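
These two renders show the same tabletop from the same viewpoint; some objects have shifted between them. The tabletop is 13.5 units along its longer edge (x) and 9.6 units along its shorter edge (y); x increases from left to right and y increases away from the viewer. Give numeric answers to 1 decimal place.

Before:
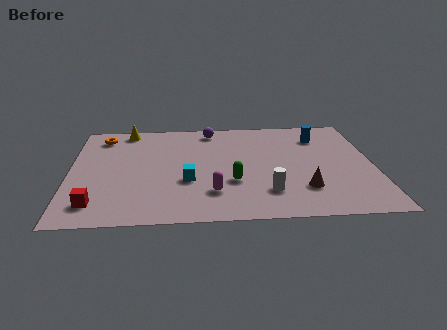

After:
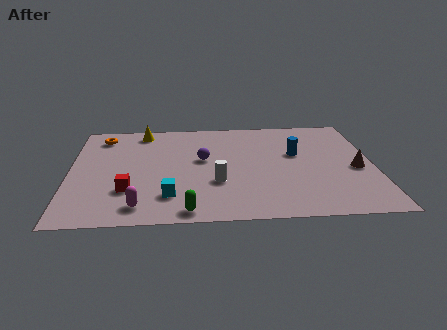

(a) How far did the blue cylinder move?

1.9

The blue cylinder moved from about (11.2, 7.4) to (10.1, 5.8), a distance of √(1.1² + 1.6²) ≈ 1.9.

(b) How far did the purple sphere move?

2.9

The purple sphere was near (6.3, 8.4) before and (5.9, 5.5) after, so it travelled √(0.4² + 2.9²) ≈ 2.9 units.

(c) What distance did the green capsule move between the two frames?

3.1

From (7.2, 3.3) to (5.2, 0.9), the green capsule covered √(2.0² + 2.4²) ≈ 3.1 units.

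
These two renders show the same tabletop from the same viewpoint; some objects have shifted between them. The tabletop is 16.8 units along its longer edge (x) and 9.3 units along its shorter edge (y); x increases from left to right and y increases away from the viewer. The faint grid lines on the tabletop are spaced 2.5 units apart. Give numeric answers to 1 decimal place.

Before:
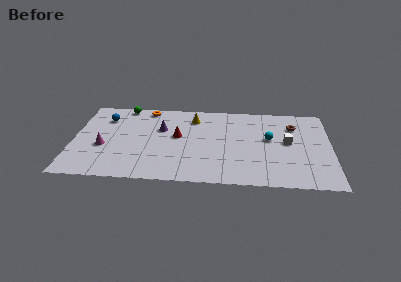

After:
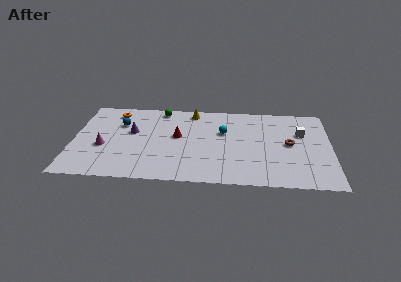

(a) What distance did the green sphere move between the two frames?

2.4

From (3.2, 8.5) to (5.6, 8.3), the green sphere covered √(2.4² + 0.2²) ≈ 2.4 units.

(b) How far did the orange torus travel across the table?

2.2

From (4.7, 8.3) to (2.6, 7.8), the orange torus covered √(2.1² + 0.5²) ≈ 2.2 units.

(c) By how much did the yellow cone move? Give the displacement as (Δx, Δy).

(-0.1, 0.8)

The yellow cone was at about (7.8, 7.4) and moved to about (7.7, 8.2).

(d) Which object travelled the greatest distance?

the cyan sphere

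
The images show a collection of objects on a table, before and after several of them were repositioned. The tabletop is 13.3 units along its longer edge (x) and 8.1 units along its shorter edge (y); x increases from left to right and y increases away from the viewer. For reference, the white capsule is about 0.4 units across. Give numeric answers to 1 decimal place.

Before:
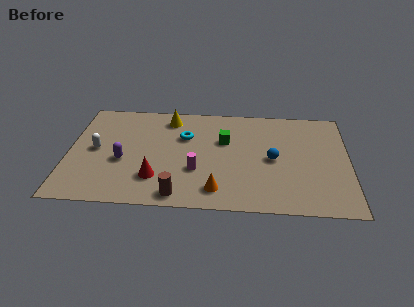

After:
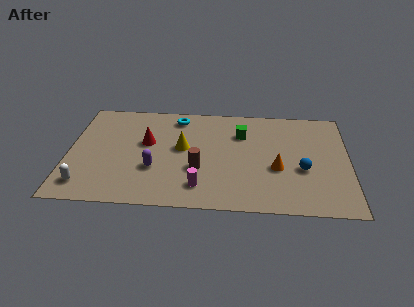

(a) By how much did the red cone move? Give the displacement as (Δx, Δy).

(-0.5, 2.7)

The red cone started near (4.2, 2.1) and ended near (3.7, 4.8).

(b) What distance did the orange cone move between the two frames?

3.3

From (7.1, 1.4) to (9.9, 3.2), the orange cone covered √(2.8² + 1.8²) ≈ 3.3 units.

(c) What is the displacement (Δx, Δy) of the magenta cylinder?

(0.2, -1.2)

The magenta cylinder was at about (6.1, 2.8) and moved to about (6.3, 1.6).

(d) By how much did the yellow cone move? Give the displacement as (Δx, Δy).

(0.7, -2.3)

The yellow cone was at about (4.7, 6.8) and moved to about (5.4, 4.5).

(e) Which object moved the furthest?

the orange cone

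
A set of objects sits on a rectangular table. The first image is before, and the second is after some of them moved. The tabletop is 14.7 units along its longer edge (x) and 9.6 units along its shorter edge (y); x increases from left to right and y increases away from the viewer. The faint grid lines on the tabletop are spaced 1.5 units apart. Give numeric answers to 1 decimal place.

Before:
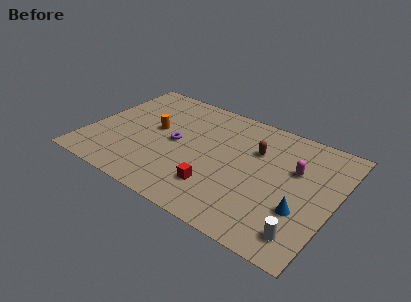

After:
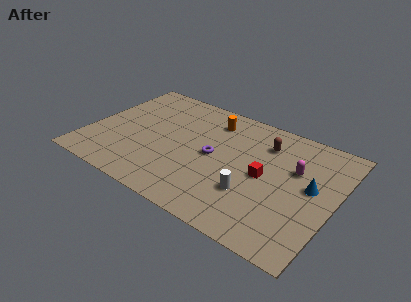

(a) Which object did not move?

the magenta capsule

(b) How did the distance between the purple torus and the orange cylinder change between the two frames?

+1.5

The distance was about 1.5 in the first image and 3.0 in the second, so they moved 1.5 units further apart.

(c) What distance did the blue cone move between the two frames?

2.0

From (13.0, 3.2) to (13.3, 5.2), the blue cone covered √(0.3² + 2.0²) ≈ 2.0 units.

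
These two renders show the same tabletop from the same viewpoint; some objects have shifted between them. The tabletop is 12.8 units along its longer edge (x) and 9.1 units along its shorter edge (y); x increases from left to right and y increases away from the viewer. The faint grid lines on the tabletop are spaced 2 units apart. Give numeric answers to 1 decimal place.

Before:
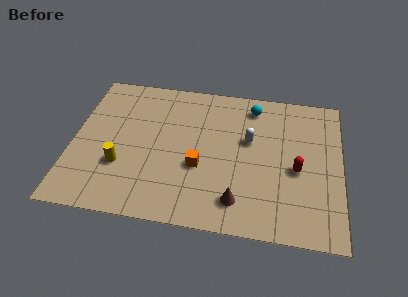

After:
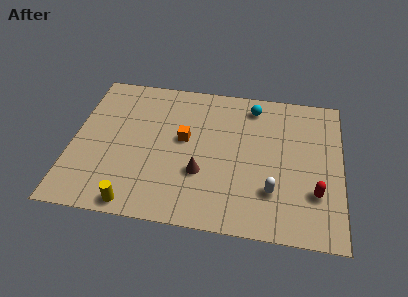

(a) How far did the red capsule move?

1.6

From (10.7, 4.0) to (11.6, 2.7), the red capsule covered √(0.9² + 1.3²) ≈ 1.6 units.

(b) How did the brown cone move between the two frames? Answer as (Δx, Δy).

(-1.8, 1.4)

The brown cone was at about (8.0, 1.7) and moved to about (6.2, 3.1).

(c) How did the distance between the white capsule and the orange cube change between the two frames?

+2.0

The distance was about 3.0 in the first image and 5.0 in the second, so they moved 2.0 units further apart.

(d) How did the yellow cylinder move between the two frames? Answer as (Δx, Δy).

(0.8, -2.2)

The yellow cylinder was at about (2.4, 3.0) and moved to about (3.2, 0.8).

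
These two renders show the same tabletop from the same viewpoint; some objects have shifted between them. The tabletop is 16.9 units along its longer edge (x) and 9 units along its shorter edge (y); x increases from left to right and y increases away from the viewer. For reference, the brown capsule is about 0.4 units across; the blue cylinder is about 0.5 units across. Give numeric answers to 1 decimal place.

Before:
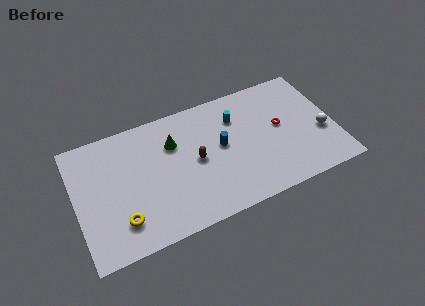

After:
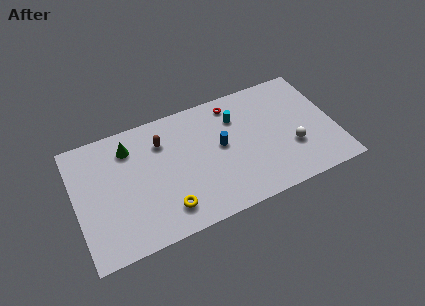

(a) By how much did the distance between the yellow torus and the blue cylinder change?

-2.4

They were about 7.4 units apart before and 5.0 after — 2.4 units closer together.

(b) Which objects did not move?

the cyan cylinder and the blue cylinder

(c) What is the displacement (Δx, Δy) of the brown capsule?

(-2.0, 2.2)

The brown capsule was at about (7.8, 4.5) and moved to about (5.8, 6.7).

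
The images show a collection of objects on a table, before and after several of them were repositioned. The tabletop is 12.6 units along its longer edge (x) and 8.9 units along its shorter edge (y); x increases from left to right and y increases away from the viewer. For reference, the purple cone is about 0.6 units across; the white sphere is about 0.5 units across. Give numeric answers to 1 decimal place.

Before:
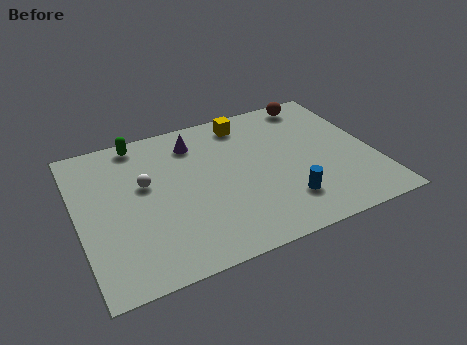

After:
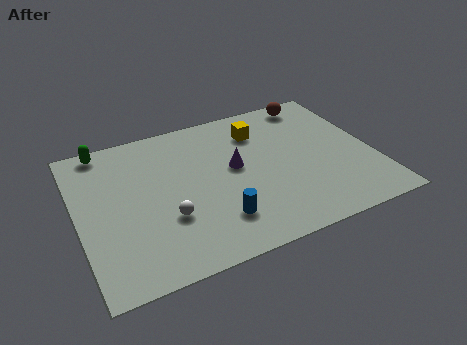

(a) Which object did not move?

the brown sphere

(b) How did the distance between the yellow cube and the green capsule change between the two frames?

+2.1

They were about 4.6 units apart before and 6.7 after — 2.1 units further apart.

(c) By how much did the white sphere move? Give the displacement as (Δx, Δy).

(0.7, -2.3)

The white sphere started near (2.9, 5.3) and ended near (3.6, 3.0).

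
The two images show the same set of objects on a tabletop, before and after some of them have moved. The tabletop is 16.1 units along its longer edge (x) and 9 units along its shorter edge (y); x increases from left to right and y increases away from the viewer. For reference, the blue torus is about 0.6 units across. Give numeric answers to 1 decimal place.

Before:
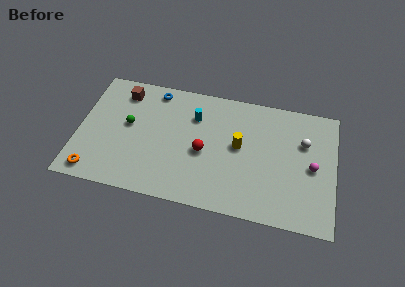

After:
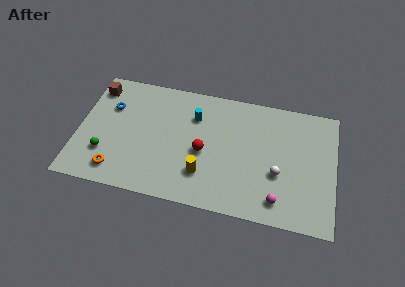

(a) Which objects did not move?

the red sphere and the cyan cylinder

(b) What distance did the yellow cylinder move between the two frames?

3.3

The yellow cylinder moved from about (10.1, 4.9) to (8.0, 2.4), a distance of √(2.1² + 2.5²) ≈ 3.3.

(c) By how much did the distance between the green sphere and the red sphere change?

+1.4

Before: roughly 4.9 units apart; after: 6.3. That's 1.4 units further apart.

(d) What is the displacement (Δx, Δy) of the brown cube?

(-1.7, 0.0)

The brown cube was at about (2.6, 7.4) and moved to about (0.9, 7.4).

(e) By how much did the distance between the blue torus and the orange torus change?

-2.9

They were about 7.6 units apart before and 4.7 after — 2.9 units closer together.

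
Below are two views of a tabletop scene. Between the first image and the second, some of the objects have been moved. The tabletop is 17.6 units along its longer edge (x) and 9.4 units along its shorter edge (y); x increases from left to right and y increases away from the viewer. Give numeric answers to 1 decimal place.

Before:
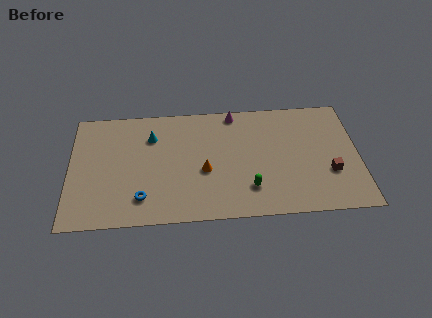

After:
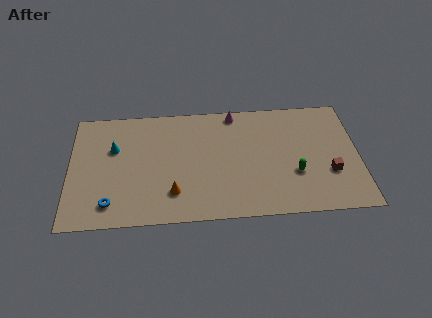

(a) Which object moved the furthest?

the green capsule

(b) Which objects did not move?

the brown cube and the magenta cone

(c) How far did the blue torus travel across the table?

1.9

The blue torus moved from about (4.4, 2.0) to (2.5, 1.7), a distance of √(1.9² + 0.3²) ≈ 1.9.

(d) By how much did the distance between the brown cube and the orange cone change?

+1.9

Before: roughly 7.6 units apart; after: 9.5. That's 1.9 units further apart.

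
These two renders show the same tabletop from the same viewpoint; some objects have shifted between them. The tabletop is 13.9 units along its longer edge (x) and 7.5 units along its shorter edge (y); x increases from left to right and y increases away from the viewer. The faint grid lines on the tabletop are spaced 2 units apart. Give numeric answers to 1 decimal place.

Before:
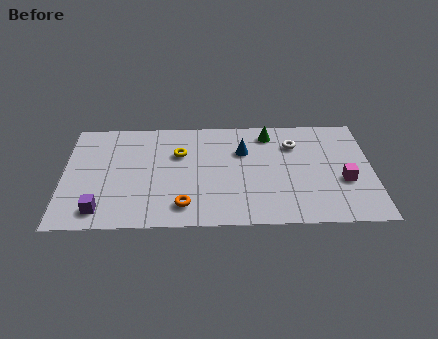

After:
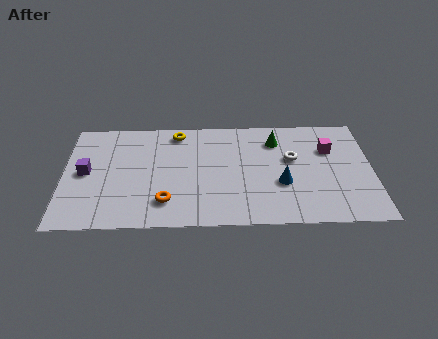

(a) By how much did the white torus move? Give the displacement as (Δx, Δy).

(-0.1, -1.0)

From the two frames, the white torus sits at roughly (10.4, 5.5) before and (10.3, 4.5) after.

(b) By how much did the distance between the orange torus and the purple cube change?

+0.5

The distance was about 3.7 in the first image and 4.2 in the second, so they moved 0.5 units further apart.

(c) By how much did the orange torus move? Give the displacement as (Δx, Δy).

(-0.8, 0.3)

From the two frames, the orange torus sits at roughly (5.4, 1.4) before and (4.6, 1.7) after.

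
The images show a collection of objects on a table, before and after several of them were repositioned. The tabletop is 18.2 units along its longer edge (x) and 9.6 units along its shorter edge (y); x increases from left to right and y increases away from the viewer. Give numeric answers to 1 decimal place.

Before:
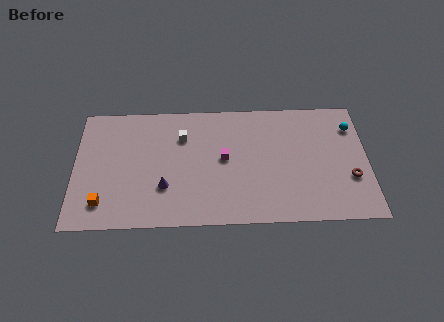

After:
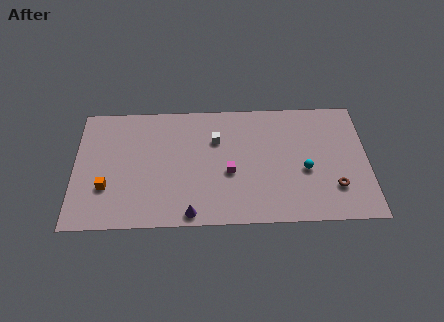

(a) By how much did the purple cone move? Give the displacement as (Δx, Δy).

(1.6, -2.1)

From the two frames, the purple cone sits at roughly (5.6, 3.0) before and (7.2, 0.9) after.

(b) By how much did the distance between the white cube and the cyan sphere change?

-4.5

Before: roughly 10.6 units apart; after: 6.1. That's 4.5 units closer together.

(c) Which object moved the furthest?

the cyan sphere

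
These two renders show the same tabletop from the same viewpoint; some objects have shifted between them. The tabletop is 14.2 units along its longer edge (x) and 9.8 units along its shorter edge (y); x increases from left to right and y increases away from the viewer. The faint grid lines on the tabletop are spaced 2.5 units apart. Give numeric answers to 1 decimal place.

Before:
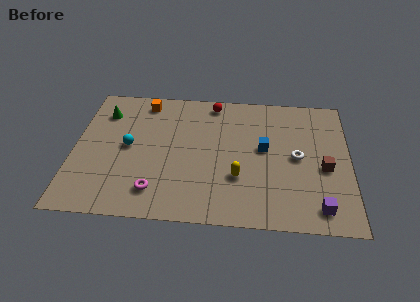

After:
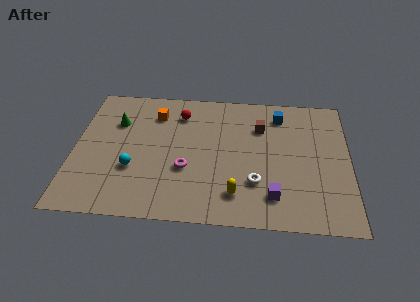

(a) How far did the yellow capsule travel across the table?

1.2

The yellow capsule was near (8.5, 3.2) before and (8.4, 2.0) after, so it travelled √(0.1² + 1.2²) ≈ 1.2 units.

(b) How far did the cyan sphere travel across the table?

1.6

From (2.8, 5.0) to (3.1, 3.4), the cyan sphere covered √(0.3² + 1.6²) ≈ 1.6 units.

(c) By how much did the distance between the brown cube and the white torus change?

+2.5

The distance was about 1.6 in the first image and 4.1 in the second, so they moved 2.5 units further apart.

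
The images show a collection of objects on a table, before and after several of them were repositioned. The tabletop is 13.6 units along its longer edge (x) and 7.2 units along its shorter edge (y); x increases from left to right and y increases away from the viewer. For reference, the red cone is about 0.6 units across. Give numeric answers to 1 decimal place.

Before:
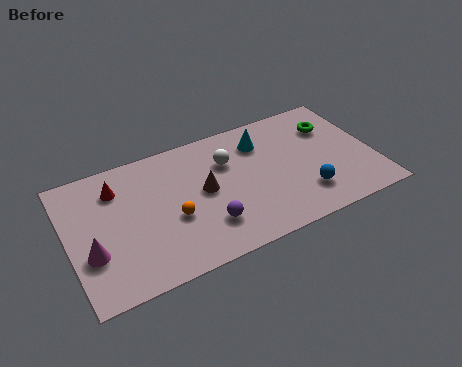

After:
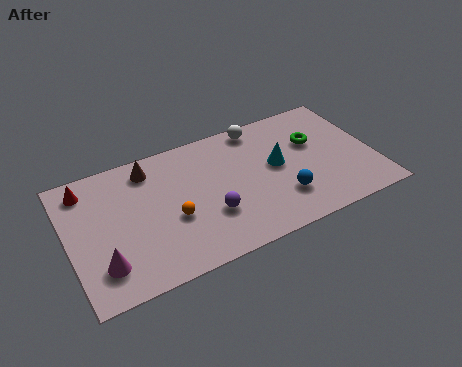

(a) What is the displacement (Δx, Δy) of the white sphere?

(1.6, 1.4)

The white sphere started near (7.2, 5.0) and ended near (8.8, 6.4).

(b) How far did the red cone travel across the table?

1.4

The red cone moved from about (2.3, 5.5) to (1.0, 6.0), a distance of √(1.3² + 0.5²) ≈ 1.4.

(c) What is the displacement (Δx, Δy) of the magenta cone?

(0.4, -0.8)

The magenta cone was at about (0.9, 2.5) and moved to about (1.3, 1.7).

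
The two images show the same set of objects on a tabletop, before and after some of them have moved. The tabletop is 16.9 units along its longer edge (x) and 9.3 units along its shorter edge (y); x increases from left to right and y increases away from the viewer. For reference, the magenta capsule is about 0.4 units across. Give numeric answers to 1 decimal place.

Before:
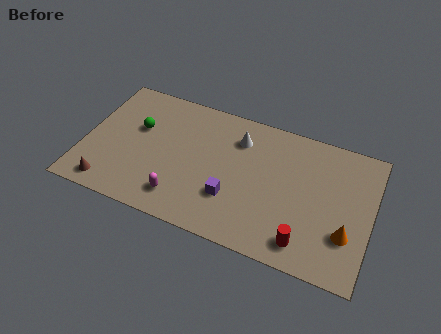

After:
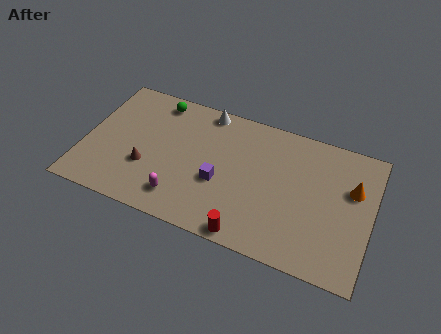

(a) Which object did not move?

the magenta capsule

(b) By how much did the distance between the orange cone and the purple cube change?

+1.2

The distance was about 6.7 in the first image and 7.9 in the second, so they moved 1.2 units further apart.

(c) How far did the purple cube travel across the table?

1.1

From (8.9, 2.9) to (8.1, 3.7), the purple cube covered √(0.8² + 0.8²) ≈ 1.1 units.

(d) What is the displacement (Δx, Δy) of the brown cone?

(2.0, 2.0)

The brown cone was at about (1.8, 1.2) and moved to about (3.8, 3.2).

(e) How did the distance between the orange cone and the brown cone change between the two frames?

-1.7

The distance was about 13.9 in the first image and 12.2 in the second, so they moved 1.7 units closer together.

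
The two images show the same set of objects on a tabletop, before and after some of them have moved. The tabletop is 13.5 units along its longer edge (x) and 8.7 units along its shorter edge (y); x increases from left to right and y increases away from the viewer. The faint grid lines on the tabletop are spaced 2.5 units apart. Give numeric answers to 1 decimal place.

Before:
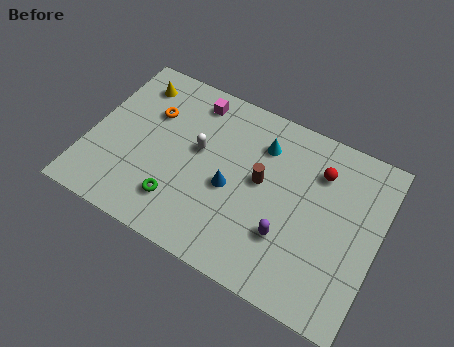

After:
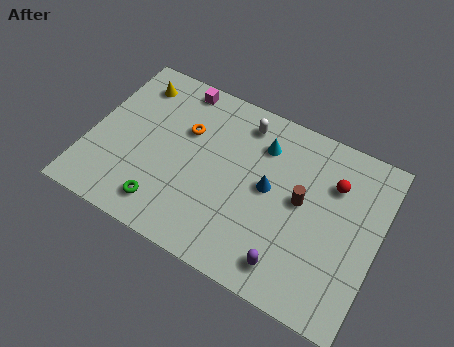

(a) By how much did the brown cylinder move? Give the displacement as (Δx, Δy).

(1.9, -0.1)

The brown cylinder was at about (8.0, 4.8) and moved to about (9.9, 4.7).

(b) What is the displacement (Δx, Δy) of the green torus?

(-0.6, -0.5)

The green torus was at about (4.5, 2.0) and moved to about (3.9, 1.5).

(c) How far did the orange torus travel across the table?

1.7

The orange torus was near (2.6, 5.9) before and (4.3, 5.7) after, so it travelled √(1.7² + 0.2²) ≈ 1.7 units.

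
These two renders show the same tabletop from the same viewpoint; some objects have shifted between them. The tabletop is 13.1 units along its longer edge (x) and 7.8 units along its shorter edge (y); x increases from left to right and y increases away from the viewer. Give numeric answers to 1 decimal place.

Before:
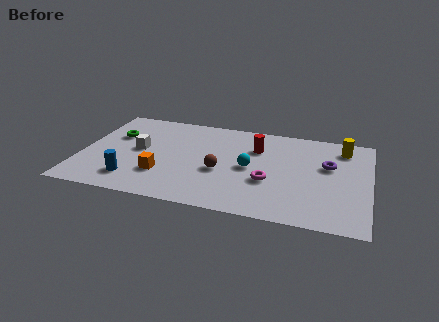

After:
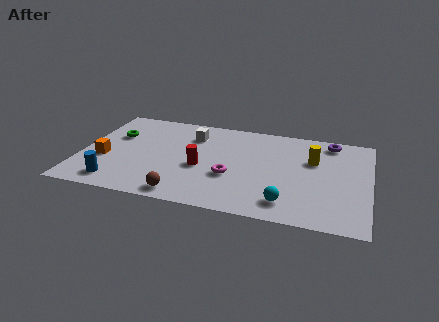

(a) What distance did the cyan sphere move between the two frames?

3.0

From (7.7, 3.8) to (9.5, 1.4), the cyan sphere covered √(1.8² + 2.4²) ≈ 3.0 units.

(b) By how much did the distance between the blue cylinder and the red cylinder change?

-2.4

They were about 6.7 units apart before and 4.3 after — 2.4 units closer together.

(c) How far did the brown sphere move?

2.7

The brown sphere was near (6.4, 3.2) before and (4.9, 0.9) after, so it travelled √(1.5² + 2.3²) ≈ 2.7 units.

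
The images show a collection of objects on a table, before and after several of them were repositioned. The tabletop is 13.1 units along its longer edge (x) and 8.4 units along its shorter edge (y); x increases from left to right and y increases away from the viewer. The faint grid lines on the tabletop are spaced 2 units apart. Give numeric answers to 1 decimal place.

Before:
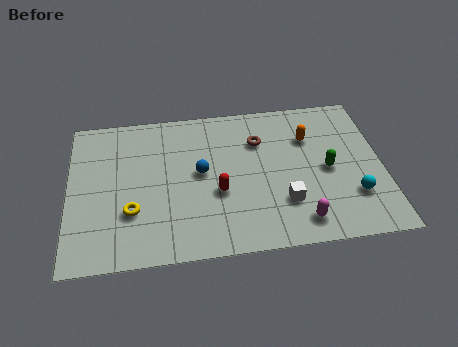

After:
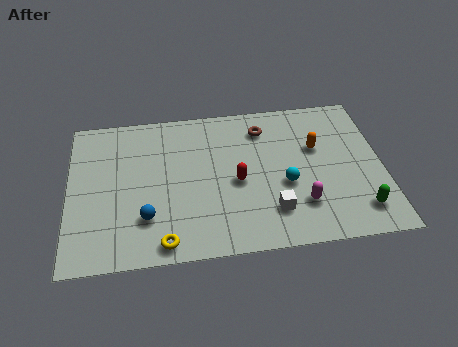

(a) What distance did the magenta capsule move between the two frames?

0.9

The magenta capsule moved from about (9.5, 1.3) to (9.6, 2.2), a distance of √(0.1² + 0.9²) ≈ 0.9.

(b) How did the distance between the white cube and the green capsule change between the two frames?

+1.1

The distance was about 2.5 in the first image and 3.6 in the second, so they moved 1.1 units further apart.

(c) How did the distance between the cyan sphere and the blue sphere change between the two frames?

-0.7

They were about 6.6 units apart before and 5.9 after — 0.7 units closer together.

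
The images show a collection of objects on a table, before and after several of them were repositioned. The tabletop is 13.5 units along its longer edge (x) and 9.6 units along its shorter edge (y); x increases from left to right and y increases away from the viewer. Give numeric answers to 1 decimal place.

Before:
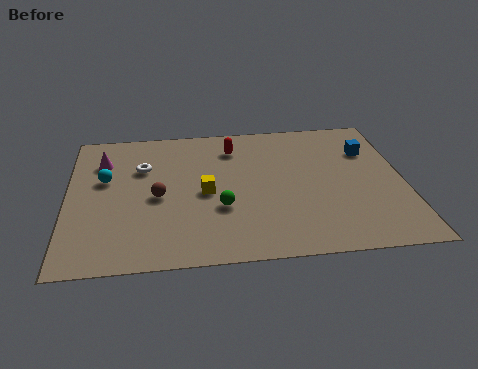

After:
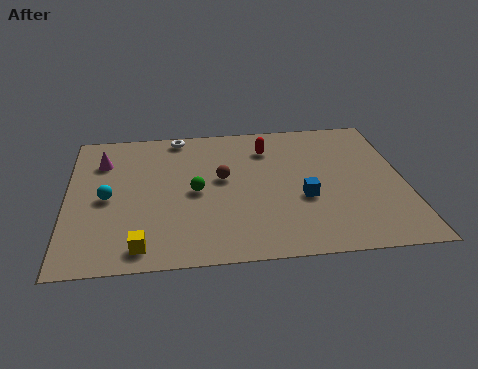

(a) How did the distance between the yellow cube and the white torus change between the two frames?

+4.5

The distance was about 3.2 in the first image and 7.7 in the second, so they moved 4.5 units further apart.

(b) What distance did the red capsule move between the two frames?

1.4

From (6.7, 7.6) to (8.1, 7.4), the red capsule covered √(1.4² + 0.2²) ≈ 1.4 units.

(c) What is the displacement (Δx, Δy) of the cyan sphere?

(0.1, -1.3)

The cyan sphere was at about (1.5, 5.8) and moved to about (1.6, 4.5).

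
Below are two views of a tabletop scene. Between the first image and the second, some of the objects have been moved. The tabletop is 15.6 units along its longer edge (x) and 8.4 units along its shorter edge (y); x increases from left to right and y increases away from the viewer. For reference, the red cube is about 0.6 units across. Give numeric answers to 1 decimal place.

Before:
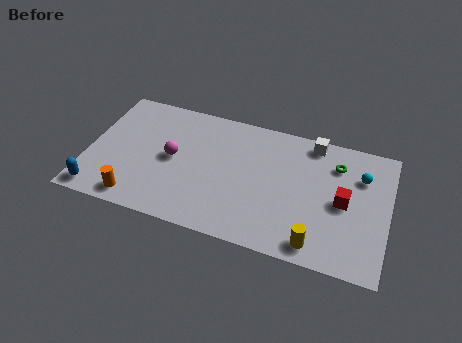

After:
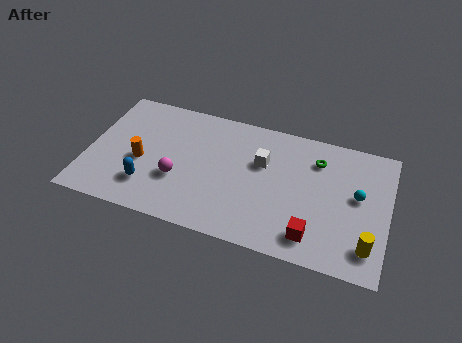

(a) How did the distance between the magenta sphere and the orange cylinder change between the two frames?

-1.5

The distance was about 3.6 in the first image and 2.1 in the second, so they moved 1.5 units closer together.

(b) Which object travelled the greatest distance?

the white cube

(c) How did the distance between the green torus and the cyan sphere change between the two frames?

+1.4

They were about 1.4 units apart before and 2.8 after — 1.4 units further apart.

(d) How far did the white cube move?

3.3

From (11.5, 7.5) to (9.0, 5.4), the white cube covered √(2.5² + 2.1²) ≈ 3.3 units.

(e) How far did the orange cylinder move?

2.5

The orange cylinder was near (2.8, 1.1) before and (2.8, 3.6) after, so it travelled √(0.0² + 2.5²) ≈ 2.5 units.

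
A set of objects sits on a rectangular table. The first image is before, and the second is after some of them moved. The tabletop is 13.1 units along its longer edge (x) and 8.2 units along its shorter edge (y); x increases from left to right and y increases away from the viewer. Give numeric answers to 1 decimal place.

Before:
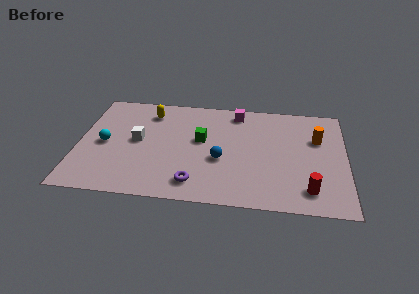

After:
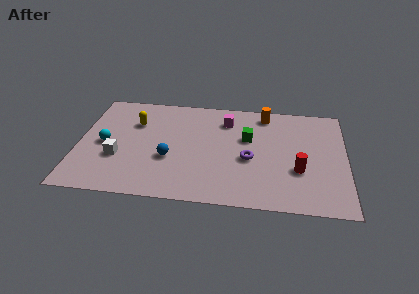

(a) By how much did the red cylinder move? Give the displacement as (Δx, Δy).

(-0.5, 1.4)

The red cylinder was at about (11.3, 1.5) and moved to about (10.8, 2.9).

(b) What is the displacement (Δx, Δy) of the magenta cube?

(-0.5, -0.7)

The magenta cube started near (7.7, 7.1) and ended near (7.2, 6.4).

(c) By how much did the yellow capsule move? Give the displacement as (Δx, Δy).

(-0.7, -0.9)

The yellow capsule started near (3.4, 6.6) and ended near (2.7, 5.7).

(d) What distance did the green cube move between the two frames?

2.3

The green cube moved from about (6.0, 4.7) to (8.3, 5.1), a distance of √(2.3² + 0.4²) ≈ 2.3.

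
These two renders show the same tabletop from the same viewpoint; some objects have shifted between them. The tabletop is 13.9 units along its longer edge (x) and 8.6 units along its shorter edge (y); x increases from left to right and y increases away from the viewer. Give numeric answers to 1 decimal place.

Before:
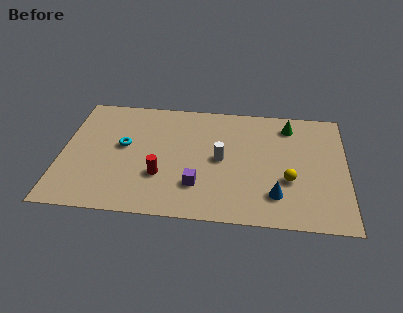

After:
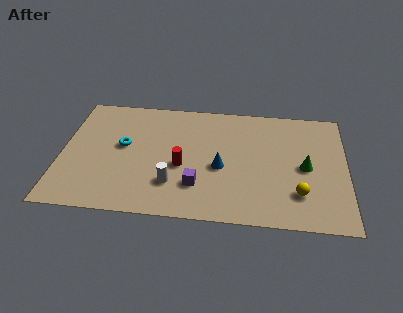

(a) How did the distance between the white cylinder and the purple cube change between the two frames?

-1.1

The distance was about 2.3 in the first image and 1.2 in the second, so they moved 1.1 units closer together.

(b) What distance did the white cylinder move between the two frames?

3.0

The white cylinder was near (7.8, 4.3) before and (5.5, 2.3) after, so it travelled √(2.3² + 2.0²) ≈ 3.0 units.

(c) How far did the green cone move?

3.1

From (11.1, 7.1) to (11.9, 4.1), the green cone covered √(0.8² + 3.0²) ≈ 3.1 units.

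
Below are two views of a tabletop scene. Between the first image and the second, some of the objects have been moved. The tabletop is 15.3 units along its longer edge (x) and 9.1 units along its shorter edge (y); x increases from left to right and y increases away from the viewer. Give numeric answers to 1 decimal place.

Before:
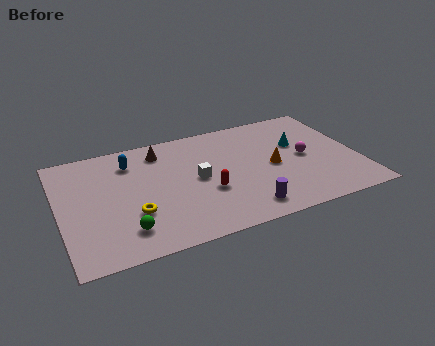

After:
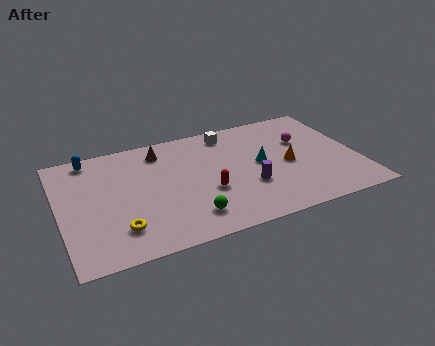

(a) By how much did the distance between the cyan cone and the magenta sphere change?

+1.5

The distance was about 1.2 in the first image and 2.7 in the second, so they moved 1.5 units further apart.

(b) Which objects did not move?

the red capsule and the brown cone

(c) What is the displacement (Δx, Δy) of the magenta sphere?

(0.1, 1.4)

From the two frames, the magenta sphere sits at roughly (12.6, 4.5) before and (12.7, 5.9) after.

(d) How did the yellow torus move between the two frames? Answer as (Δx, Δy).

(-0.8, -0.9)

The yellow torus was at about (3.6, 3.0) and moved to about (2.8, 2.1).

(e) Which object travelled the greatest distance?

the white cube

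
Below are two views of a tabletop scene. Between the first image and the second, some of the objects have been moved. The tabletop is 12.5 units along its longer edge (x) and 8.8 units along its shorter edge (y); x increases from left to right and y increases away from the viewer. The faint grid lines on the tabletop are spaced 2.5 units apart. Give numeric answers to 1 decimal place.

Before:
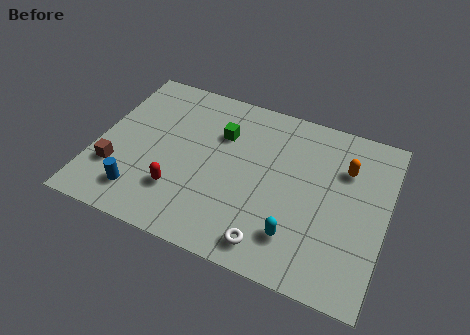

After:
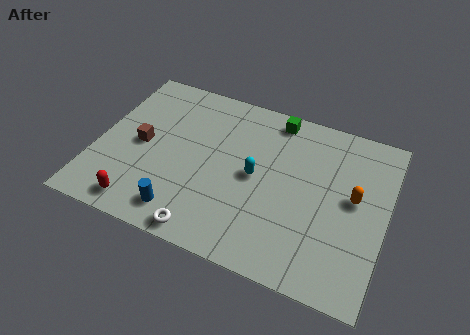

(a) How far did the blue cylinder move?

1.9

From (2.2, 1.7) to (4.1, 1.4), the blue cylinder covered √(1.9² + 0.3²) ≈ 1.9 units.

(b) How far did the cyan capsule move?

3.1

From (8.9, 2.0) to (6.9, 4.4), the cyan capsule covered √(2.0² + 2.4²) ≈ 3.1 units.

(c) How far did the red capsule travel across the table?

2.0

From (3.8, 2.4) to (2.3, 1.1), the red capsule covered √(1.5² + 1.3²) ≈ 2.0 units.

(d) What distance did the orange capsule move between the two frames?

1.5

The orange capsule was near (10.6, 6.2) before and (11.1, 4.8) after, so it travelled √(0.5² + 1.4²) ≈ 1.5 units.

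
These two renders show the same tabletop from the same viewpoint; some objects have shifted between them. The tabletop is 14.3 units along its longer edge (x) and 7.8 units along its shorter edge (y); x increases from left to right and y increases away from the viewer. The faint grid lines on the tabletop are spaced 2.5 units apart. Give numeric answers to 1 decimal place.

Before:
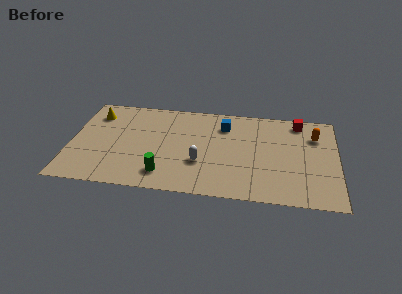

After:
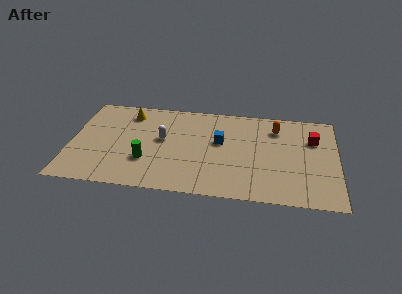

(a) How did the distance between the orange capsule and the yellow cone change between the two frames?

-3.9

They were about 11.9 units apart before and 8.0 after — 3.9 units closer together.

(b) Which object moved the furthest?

the white capsule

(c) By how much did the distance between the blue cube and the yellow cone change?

-1.7

The distance was about 7.0 in the first image and 5.3 in the second, so they moved 1.7 units closer together.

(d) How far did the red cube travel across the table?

1.6

The red cube moved from about (12.2, 6.8) to (13.0, 5.4), a distance of √(0.8² + 1.4²) ≈ 1.6.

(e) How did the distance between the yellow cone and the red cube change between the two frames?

-1.0

They were about 11.0 units apart before and 10.0 after — 1.0 units closer together.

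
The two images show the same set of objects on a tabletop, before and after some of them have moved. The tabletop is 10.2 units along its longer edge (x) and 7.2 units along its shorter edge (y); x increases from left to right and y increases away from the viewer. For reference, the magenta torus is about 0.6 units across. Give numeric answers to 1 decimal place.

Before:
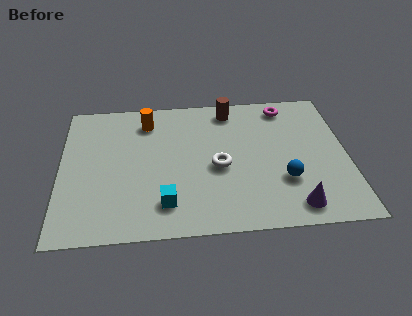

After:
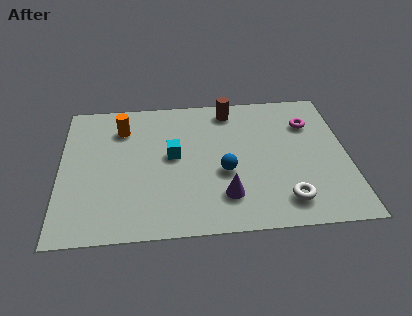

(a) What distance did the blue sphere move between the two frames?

2.2

The blue sphere was near (7.9, 2.3) before and (5.8, 2.9) after, so it travelled √(2.1² + 0.6²) ≈ 2.2 units.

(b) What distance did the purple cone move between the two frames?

2.5

The purple cone was near (8.2, 1.0) before and (5.8, 1.7) after, so it travelled √(2.4² + 0.7²) ≈ 2.5 units.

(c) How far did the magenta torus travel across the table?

1.3

The magenta torus was near (8.1, 6.2) before and (8.9, 5.2) after, so it travelled √(0.8² + 1.0²) ≈ 1.3 units.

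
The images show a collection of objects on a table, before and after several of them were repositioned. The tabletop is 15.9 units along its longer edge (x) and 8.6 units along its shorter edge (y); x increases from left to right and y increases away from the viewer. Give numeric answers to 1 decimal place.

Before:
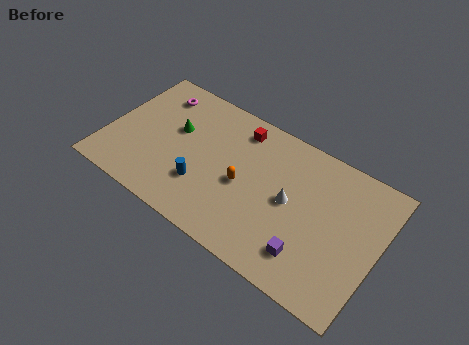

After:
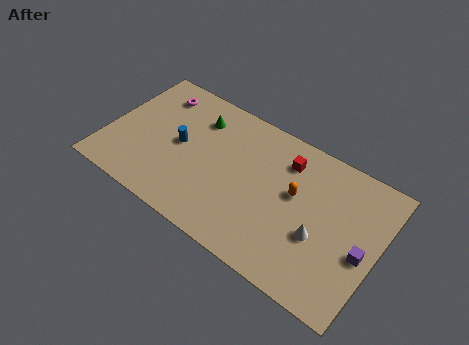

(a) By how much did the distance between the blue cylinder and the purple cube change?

+4.5

They were about 6.4 units apart before and 10.9 after — 4.5 units further apart.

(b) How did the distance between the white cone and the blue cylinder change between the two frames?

+3.4

The distance was about 5.2 in the first image and 8.6 in the second, so they moved 3.4 units further apart.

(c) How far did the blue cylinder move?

2.5

The blue cylinder moved from about (5.9, 2.6) to (4.2, 4.4), a distance of √(1.7² + 1.8²) ≈ 2.5.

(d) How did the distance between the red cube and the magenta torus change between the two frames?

+2.9

Before: roughly 5.0 units apart; after: 7.9. That's 2.9 units further apart.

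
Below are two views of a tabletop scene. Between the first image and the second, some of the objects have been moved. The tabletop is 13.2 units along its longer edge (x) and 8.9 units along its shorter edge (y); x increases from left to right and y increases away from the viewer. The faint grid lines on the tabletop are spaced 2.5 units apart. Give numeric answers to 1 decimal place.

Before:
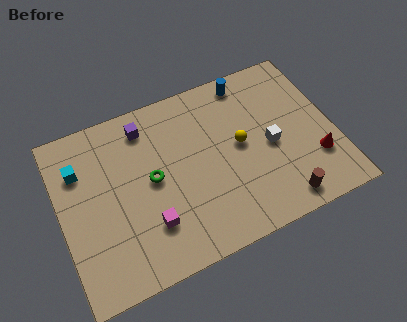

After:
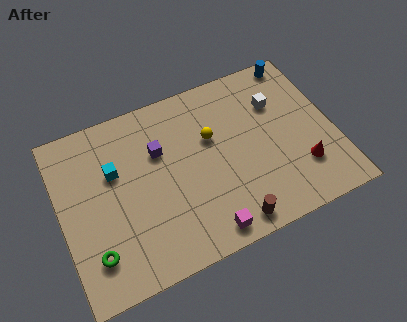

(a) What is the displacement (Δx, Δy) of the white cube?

(0.6, 2.1)

From the two frames, the white cube sits at roughly (10.1, 4.1) before and (10.7, 6.2) after.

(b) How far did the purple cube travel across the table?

1.6

From (4.4, 7.4) to (4.9, 5.9), the purple cube covered √(0.5² + 1.5²) ≈ 1.6 units.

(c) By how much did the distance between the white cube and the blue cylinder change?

-1.5

The distance was about 3.8 in the first image and 2.3 in the second, so they moved 1.5 units closer together.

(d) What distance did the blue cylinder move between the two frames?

2.5

The blue cylinder was near (9.5, 7.9) before and (12.0, 8.1) after, so it travelled √(2.5² + 0.2²) ≈ 2.5 units.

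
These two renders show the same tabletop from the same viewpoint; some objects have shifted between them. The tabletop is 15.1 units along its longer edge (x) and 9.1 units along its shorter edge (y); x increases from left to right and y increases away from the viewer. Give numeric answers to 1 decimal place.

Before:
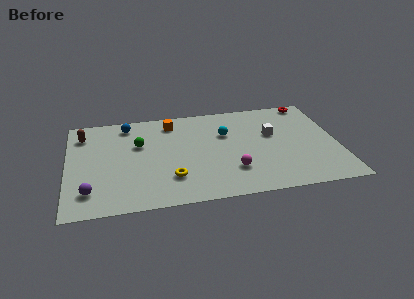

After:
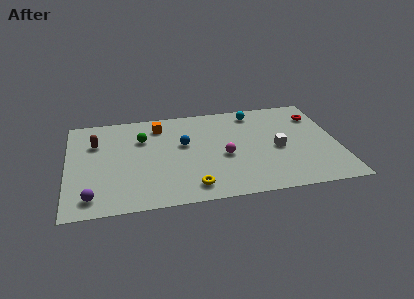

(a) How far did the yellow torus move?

1.5

From (5.7, 2.4) to (6.8, 1.4), the yellow torus covered √(1.1² + 1.0²) ≈ 1.5 units.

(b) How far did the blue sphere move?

3.9

The blue sphere moved from about (3.4, 7.8) to (6.5, 5.4), a distance of √(3.1² + 2.4²) ≈ 3.9.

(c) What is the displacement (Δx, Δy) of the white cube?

(0.2, -1.4)

The white cube started near (11.5, 5.5) and ended near (11.7, 4.1).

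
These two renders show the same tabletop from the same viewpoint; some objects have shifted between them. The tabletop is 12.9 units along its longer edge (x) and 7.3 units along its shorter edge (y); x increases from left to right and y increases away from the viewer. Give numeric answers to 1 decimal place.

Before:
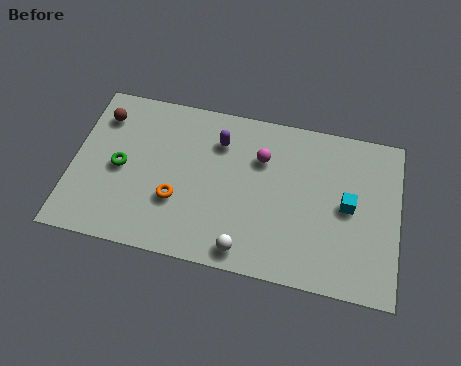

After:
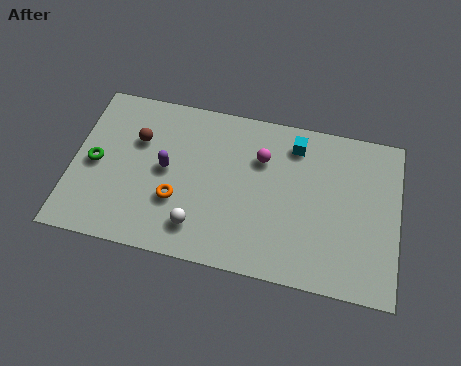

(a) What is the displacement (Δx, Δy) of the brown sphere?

(1.5, -0.8)

From the two frames, the brown sphere sits at roughly (1.0, 5.7) before and (2.5, 4.9) after.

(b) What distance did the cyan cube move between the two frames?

3.2

From (10.9, 3.7) to (8.7, 6.0), the cyan cube covered √(2.2² + 2.3²) ≈ 3.2 units.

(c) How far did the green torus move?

1.0

The green torus was near (1.9, 3.5) before and (0.9, 3.5) after, so it travelled √(1.0² + 0.0²) ≈ 1.0 units.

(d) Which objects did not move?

the magenta sphere and the orange torus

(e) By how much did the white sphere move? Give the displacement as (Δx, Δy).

(-1.9, 0.6)

The white sphere was at about (7.0, 0.9) and moved to about (5.1, 1.5).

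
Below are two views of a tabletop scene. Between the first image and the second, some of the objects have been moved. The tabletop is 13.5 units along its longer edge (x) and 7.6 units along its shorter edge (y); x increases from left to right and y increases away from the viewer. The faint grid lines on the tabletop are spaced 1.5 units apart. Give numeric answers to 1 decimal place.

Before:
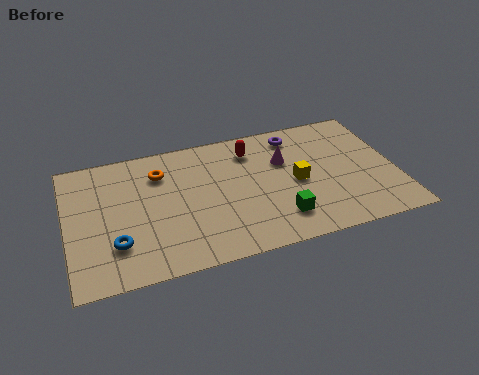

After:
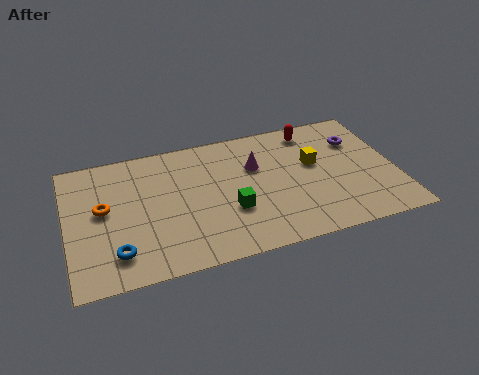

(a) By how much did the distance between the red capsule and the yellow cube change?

-0.9

They were about 2.9 units apart before and 2.0 after — 0.9 units closer together.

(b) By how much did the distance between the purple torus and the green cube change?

+1.3

They were about 4.8 units apart before and 6.1 after — 1.3 units further apart.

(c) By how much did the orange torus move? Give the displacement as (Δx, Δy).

(-2.4, -1.5)

From the two frames, the orange torus sits at roughly (3.9, 5.7) before and (1.5, 4.2) after.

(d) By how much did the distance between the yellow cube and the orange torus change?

+2.8

They were about 5.9 units apart before and 8.7 after — 2.8 units further apart.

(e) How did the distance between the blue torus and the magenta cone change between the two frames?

-0.9

The distance was about 7.7 in the first image and 6.8 in the second, so they moved 0.9 units closer together.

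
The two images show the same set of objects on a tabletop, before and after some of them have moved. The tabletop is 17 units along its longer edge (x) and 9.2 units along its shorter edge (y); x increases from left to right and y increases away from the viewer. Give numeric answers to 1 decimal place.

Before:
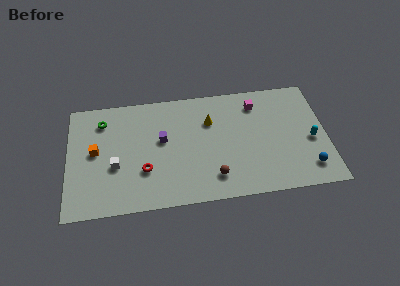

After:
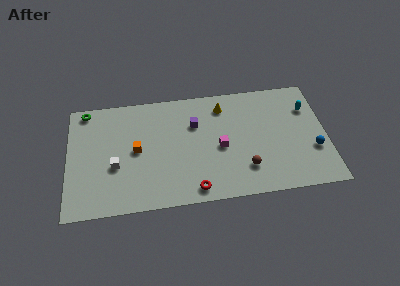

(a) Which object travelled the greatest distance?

the magenta cube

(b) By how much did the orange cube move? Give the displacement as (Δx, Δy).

(2.7, -0.2)

The orange cube started near (1.8, 4.9) and ended near (4.5, 4.7).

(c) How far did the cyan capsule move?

2.6

The cyan capsule was near (16.0, 4.0) before and (15.9, 6.6) after, so it travelled √(0.1² + 2.6²) ≈ 2.6 units.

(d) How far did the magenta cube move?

4.1

The magenta cube moved from about (12.5, 7.4) to (10.0, 4.2), a distance of √(2.5² + 3.2²) ≈ 4.1.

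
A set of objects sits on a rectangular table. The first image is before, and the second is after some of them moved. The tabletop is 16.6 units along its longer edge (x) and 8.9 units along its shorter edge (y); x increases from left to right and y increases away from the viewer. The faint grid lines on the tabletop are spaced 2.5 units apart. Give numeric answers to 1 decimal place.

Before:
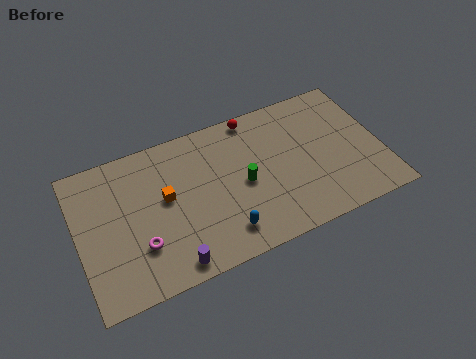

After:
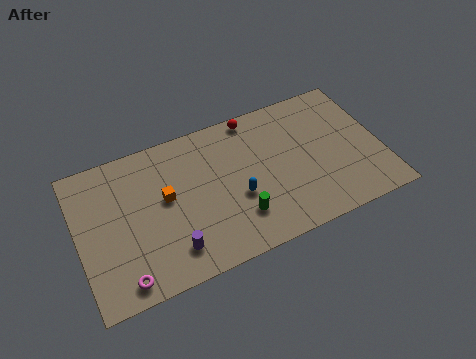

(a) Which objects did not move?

the orange cube and the red sphere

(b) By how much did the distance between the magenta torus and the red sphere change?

+1.9

The distance was about 8.7 in the first image and 10.6 in the second, so they moved 1.9 units further apart.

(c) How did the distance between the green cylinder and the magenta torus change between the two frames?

+0.5

The distance was about 6.0 in the first image and 6.5 in the second, so they moved 0.5 units further apart.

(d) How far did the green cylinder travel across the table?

2.0

The green cylinder moved from about (9.0, 4.2) to (8.5, 2.3), a distance of √(0.5² + 1.9²) ≈ 2.0.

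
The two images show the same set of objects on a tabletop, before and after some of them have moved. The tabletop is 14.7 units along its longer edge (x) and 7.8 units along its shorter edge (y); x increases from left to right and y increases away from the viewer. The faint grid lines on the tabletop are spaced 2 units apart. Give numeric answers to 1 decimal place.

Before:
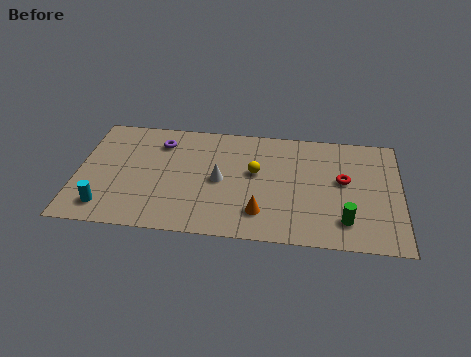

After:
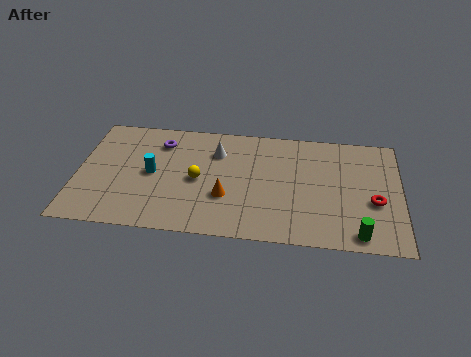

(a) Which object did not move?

the purple torus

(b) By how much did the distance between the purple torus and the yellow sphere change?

-1.7

The distance was about 4.7 in the first image and 3.0 in the second, so they moved 1.7 units closer together.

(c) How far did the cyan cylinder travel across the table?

3.2

From (1.4, 1.4) to (3.4, 3.9), the cyan cylinder covered √(2.0² + 2.5²) ≈ 3.2 units.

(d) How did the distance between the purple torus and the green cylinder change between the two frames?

+0.9

They were about 9.6 units apart before and 10.5 after — 0.9 units further apart.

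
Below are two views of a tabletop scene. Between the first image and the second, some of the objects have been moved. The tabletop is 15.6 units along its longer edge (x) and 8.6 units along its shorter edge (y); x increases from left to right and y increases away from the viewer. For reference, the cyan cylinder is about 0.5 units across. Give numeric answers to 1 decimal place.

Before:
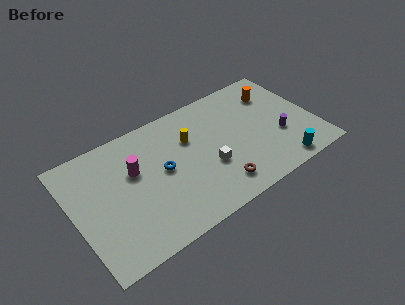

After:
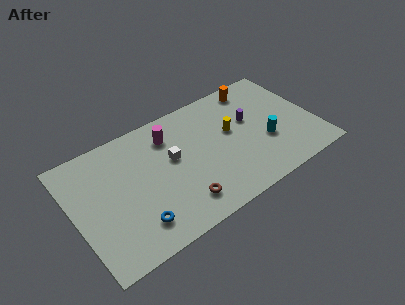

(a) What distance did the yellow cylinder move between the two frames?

2.7

The yellow cylinder was near (7.7, 5.8) before and (10.3, 5.0) after, so it travelled √(2.6² + 0.8²) ≈ 2.7 units.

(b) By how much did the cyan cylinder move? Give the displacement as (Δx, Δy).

(-0.6, 2.2)

From the two frames, the cyan cylinder sits at roughly (12.9, 1.0) before and (12.3, 3.2) after.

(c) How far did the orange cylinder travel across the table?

1.5

From (13.5, 6.5) to (12.4, 7.5), the orange cylinder covered √(1.1² + 1.0²) ≈ 1.5 units.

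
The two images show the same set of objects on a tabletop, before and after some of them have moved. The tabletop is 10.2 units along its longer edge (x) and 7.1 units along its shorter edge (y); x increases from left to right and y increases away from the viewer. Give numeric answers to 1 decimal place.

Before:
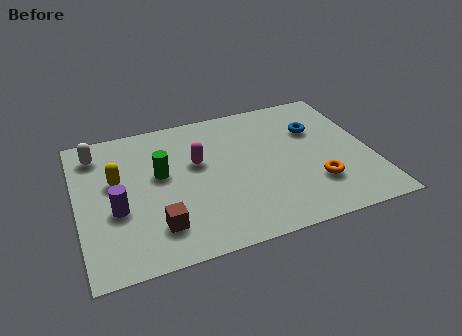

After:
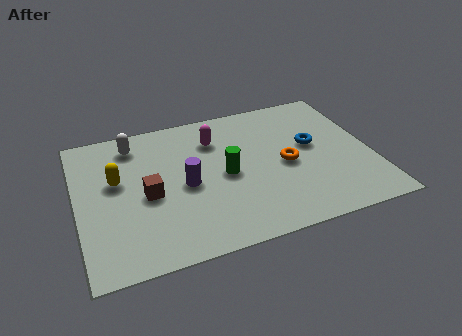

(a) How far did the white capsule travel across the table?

1.3

The white capsule moved from about (0.8, 5.8) to (2.1, 5.9), a distance of √(1.3² + 0.1²) ≈ 1.3.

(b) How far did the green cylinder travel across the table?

2.3

The green cylinder was near (2.9, 4.1) before and (5.1, 3.4) after, so it travelled √(2.2² + 0.7²) ≈ 2.3 units.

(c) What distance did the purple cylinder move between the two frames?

2.5

The purple cylinder was near (1.3, 2.8) before and (3.7, 3.3) after, so it travelled √(2.4² + 0.5²) ≈ 2.5 units.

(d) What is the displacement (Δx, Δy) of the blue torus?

(-0.2, -0.8)

The blue torus was at about (8.4, 4.8) and moved to about (8.2, 4.0).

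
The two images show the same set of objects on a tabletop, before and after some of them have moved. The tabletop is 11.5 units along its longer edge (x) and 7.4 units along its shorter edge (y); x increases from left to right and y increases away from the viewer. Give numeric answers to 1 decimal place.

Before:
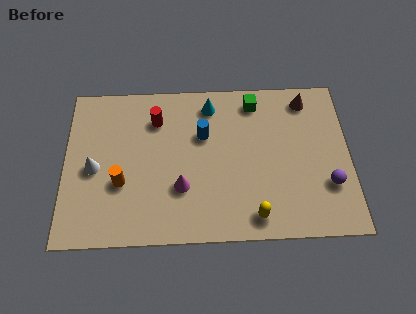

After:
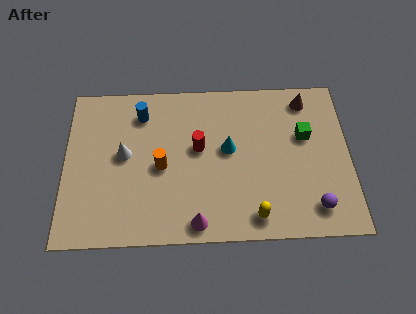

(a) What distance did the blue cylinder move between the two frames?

2.7

From (5.6, 4.8) to (3.1, 5.9), the blue cylinder covered √(2.5² + 1.1²) ≈ 2.7 units.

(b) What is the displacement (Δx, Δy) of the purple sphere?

(-0.6, -1.0)

The purple sphere was at about (10.6, 2.3) and moved to about (10.0, 1.3).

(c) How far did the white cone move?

1.3

The white cone moved from about (1.2, 3.4) to (2.4, 4.0), a distance of √(1.2² + 0.6²) ≈ 1.3.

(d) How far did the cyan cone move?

2.2

The cyan cone was near (5.9, 6.2) before and (6.6, 4.1) after, so it travelled √(0.7² + 2.1²) ≈ 2.2 units.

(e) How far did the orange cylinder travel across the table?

1.7

From (2.3, 2.7) to (3.9, 3.4), the orange cylinder covered √(1.6² + 0.7²) ≈ 1.7 units.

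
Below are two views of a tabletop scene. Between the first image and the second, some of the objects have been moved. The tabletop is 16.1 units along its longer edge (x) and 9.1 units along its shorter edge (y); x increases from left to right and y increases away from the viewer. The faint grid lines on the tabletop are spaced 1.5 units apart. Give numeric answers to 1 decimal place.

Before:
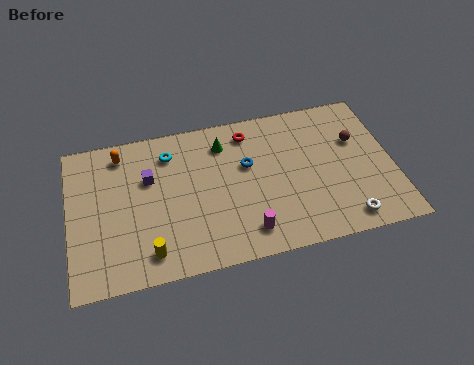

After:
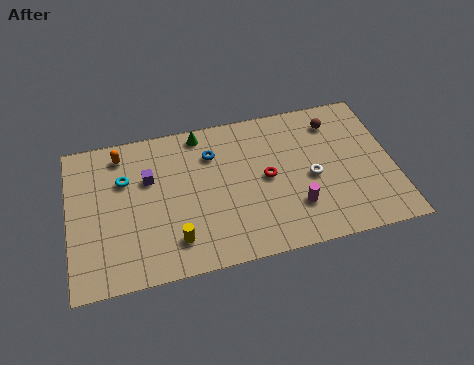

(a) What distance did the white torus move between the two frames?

3.3

The white torus was near (13.5, 1.2) before and (12.0, 4.1) after, so it travelled √(1.5² + 2.9²) ≈ 3.3 units.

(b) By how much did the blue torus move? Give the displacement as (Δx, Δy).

(-1.7, 1.1)

From the two frames, the blue torus sits at roughly (8.9, 5.6) before and (7.2, 6.7) after.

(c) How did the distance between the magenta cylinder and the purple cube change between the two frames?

+1.6

The distance was about 6.3 in the first image and 7.9 in the second, so they moved 1.6 units further apart.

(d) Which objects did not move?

the orange capsule and the purple cube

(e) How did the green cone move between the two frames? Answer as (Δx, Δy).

(-1.1, 0.9)

The green cone started near (7.8, 7.2) and ended near (6.7, 8.1).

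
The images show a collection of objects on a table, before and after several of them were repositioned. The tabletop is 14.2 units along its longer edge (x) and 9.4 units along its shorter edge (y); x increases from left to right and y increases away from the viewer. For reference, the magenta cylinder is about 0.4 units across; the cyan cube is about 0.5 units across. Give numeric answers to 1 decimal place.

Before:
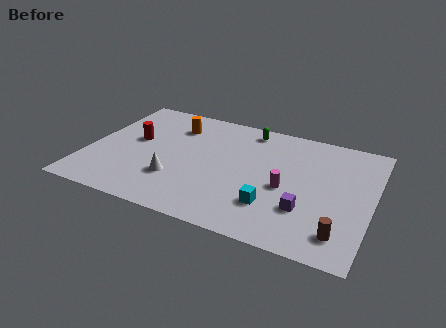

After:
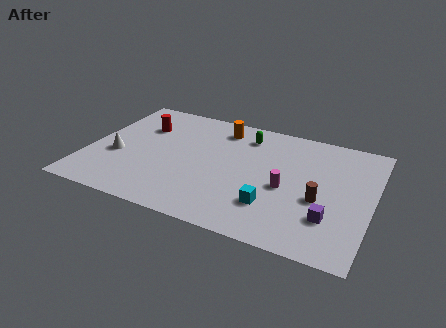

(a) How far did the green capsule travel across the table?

0.6

The green capsule was near (7.7, 8.2) before and (7.6, 7.6) after, so it travelled √(0.1² + 0.6²) ≈ 0.6 units.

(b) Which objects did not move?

the cyan cube and the magenta cylinder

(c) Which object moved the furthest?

the white cone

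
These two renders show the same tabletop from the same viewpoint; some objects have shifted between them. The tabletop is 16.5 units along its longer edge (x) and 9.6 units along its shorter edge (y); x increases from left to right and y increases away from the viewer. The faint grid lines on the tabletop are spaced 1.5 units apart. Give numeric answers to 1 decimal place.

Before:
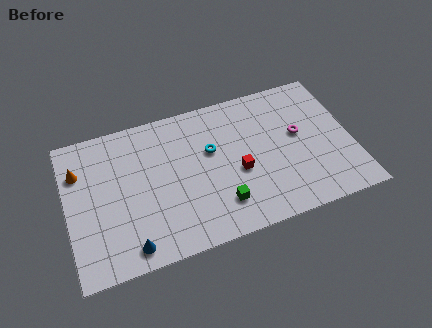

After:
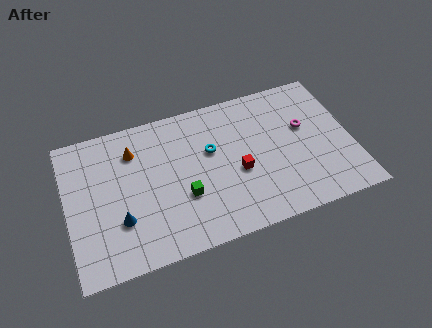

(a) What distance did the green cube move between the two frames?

2.3

From (8.6, 2.2) to (6.6, 3.4), the green cube covered √(2.0² + 1.2²) ≈ 2.3 units.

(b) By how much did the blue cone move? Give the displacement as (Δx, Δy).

(-0.4, 1.8)

The blue cone was at about (3.3, 1.2) and moved to about (2.9, 3.0).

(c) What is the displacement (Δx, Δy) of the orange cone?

(3.2, 0.4)

From the two frames, the orange cone sits at roughly (0.8, 6.9) before and (4.0, 7.3) after.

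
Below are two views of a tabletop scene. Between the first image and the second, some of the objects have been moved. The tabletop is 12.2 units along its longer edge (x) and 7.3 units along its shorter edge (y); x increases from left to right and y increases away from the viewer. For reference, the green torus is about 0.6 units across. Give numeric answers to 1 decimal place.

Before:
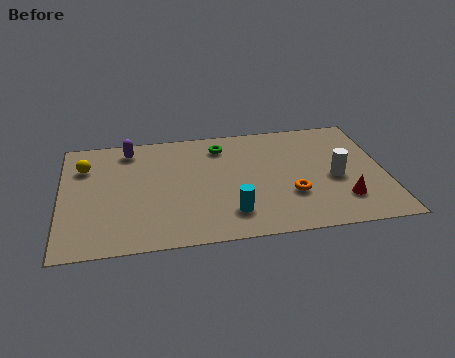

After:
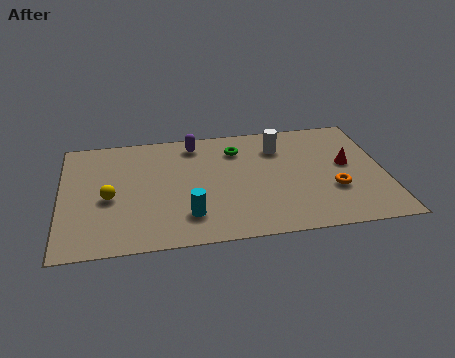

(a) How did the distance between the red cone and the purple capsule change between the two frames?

-2.9

The distance was about 9.0 in the first image and 6.1 in the second, so they moved 2.9 units closer together.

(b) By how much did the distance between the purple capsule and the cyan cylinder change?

-1.4

They were about 5.9 units apart before and 4.5 after — 1.4 units closer together.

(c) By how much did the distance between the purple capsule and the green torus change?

-1.8

The distance was about 3.5 in the first image and 1.7 in the second, so they moved 1.8 units closer together.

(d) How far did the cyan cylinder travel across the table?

1.6

From (6.3, 1.6) to (4.7, 1.7), the cyan cylinder covered √(1.6² + 0.1²) ≈ 1.6 units.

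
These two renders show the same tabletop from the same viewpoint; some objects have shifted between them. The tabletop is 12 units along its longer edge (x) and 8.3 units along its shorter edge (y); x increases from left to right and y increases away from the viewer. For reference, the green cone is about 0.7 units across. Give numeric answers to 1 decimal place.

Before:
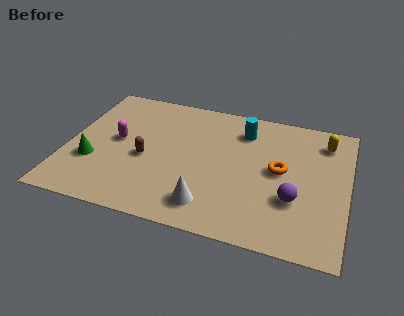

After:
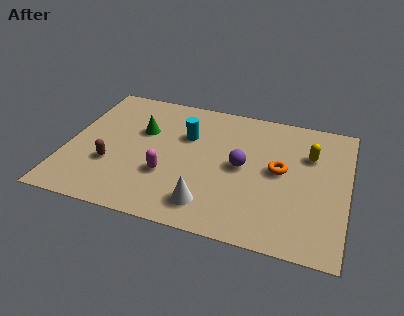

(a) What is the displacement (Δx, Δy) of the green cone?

(1.9, 2.5)

The green cone was at about (1.2, 2.8) and moved to about (3.1, 5.3).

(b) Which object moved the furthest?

the green cone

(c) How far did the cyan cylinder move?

2.6

From (7.4, 6.5) to (5.0, 5.5), the cyan cylinder covered √(2.4² + 1.0²) ≈ 2.6 units.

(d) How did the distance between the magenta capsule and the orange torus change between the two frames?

-2.0

They were about 7.0 units apart before and 5.0 after — 2.0 units closer together.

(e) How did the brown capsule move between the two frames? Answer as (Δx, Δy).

(-1.4, -0.8)

The brown capsule was at about (3.4, 3.6) and moved to about (2.0, 2.8).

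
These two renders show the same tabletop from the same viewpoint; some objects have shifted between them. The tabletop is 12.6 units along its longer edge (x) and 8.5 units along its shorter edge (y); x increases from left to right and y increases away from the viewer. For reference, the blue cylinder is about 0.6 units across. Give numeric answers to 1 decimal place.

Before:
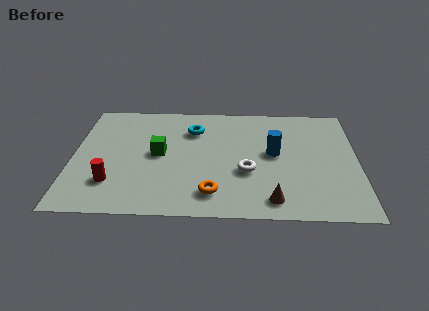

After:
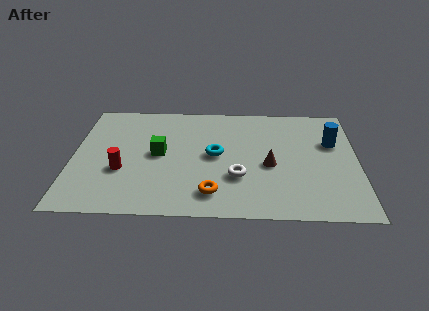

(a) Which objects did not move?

the green cube and the orange torus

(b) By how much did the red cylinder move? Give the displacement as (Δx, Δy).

(0.4, 0.9)

The red cylinder was at about (1.8, 2.2) and moved to about (2.2, 3.1).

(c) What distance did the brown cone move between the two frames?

2.5

From (8.8, 1.2) to (8.7, 3.7), the brown cone covered √(0.1² + 2.5²) ≈ 2.5 units.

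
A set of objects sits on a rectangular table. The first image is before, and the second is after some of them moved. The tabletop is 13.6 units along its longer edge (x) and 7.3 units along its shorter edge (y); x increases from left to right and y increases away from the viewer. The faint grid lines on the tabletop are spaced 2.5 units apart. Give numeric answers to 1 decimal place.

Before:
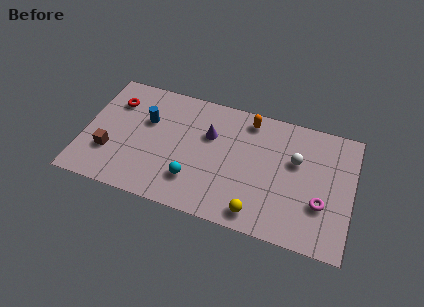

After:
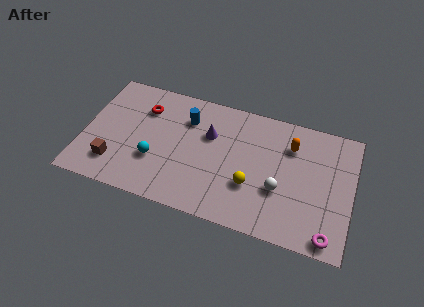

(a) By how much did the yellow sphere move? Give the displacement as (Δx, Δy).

(-0.4, 1.5)

The yellow sphere started near (9.0, 1.0) and ended near (8.6, 2.5).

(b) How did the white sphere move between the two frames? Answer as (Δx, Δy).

(-0.7, -1.9)

The white sphere started near (10.7, 4.6) and ended near (10.0, 2.7).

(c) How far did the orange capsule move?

2.4

The orange capsule was near (8.2, 6.3) before and (10.4, 5.4) after, so it travelled √(2.2² + 0.9²) ≈ 2.4 units.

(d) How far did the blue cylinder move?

2.1

From (3.1, 4.7) to (5.1, 5.4), the blue cylinder covered √(2.0² + 0.7²) ≈ 2.1 units.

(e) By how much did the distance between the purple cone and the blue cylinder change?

-1.9

Before: roughly 3.2 units apart; after: 1.3. That's 1.9 units closer together.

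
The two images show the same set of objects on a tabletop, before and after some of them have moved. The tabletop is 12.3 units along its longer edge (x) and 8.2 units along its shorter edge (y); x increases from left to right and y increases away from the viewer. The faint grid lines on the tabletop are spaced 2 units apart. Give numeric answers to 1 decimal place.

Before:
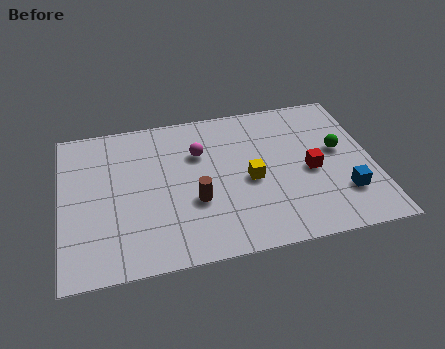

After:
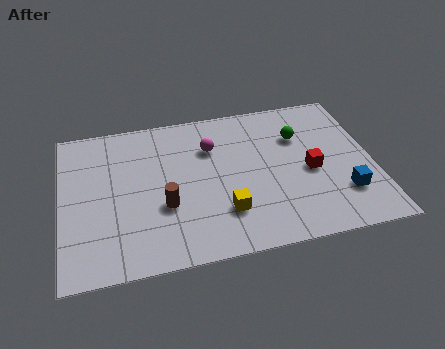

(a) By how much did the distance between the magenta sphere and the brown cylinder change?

+0.8

Before: roughly 2.6 units apart; after: 3.4. That's 0.8 units further apart.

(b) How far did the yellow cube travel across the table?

1.9

From (7.4, 3.7) to (6.3, 2.2), the yellow cube covered √(1.1² + 1.5²) ≈ 1.9 units.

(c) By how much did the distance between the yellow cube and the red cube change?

+1.4

The distance was about 2.4 in the first image and 3.8 in the second, so they moved 1.4 units further apart.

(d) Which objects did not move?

the red cube and the blue cube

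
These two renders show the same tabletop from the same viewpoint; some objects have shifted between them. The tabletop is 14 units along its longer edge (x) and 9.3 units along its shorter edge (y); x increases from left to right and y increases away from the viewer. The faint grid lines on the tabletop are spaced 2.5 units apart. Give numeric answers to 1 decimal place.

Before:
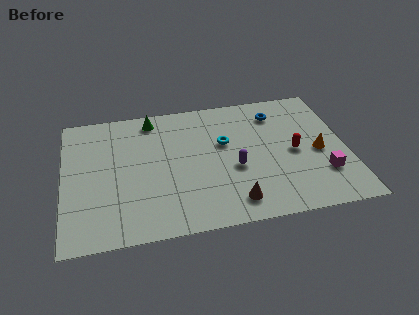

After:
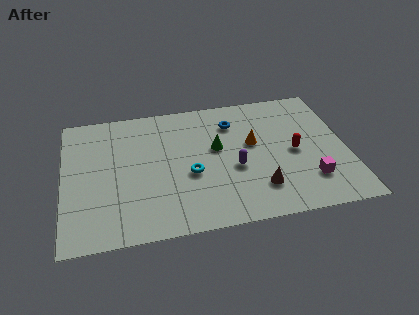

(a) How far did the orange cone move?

3.4

The orange cone was near (12.6, 4.2) before and (9.4, 5.4) after, so it travelled √(3.2² + 1.2²) ≈ 3.4 units.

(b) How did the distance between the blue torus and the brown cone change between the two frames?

-1.4

They were about 6.4 units apart before and 5.0 after — 1.4 units closer together.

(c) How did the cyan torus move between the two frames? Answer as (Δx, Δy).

(-1.8, -1.9)

From the two frames, the cyan torus sits at roughly (8.0, 5.7) before and (6.2, 3.8) after.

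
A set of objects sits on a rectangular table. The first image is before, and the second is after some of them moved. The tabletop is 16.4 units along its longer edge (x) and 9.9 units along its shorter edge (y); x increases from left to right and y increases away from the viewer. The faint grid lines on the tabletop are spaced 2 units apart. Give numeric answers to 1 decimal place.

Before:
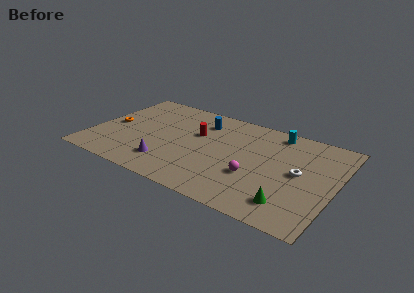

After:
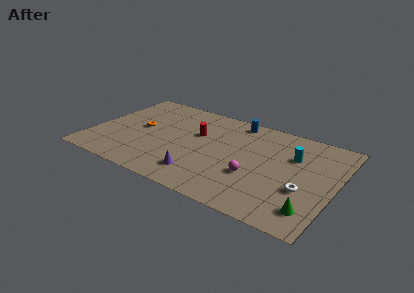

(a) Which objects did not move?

the magenta sphere and the red cylinder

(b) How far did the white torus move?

1.6

The white torus was near (14.0, 5.1) before and (14.5, 3.6) after, so it travelled √(0.5² + 1.5²) ≈ 1.6 units.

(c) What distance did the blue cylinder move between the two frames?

2.5

From (7.0, 7.7) to (9.2, 8.8), the blue cylinder covered √(2.2² + 1.1²) ≈ 2.5 units.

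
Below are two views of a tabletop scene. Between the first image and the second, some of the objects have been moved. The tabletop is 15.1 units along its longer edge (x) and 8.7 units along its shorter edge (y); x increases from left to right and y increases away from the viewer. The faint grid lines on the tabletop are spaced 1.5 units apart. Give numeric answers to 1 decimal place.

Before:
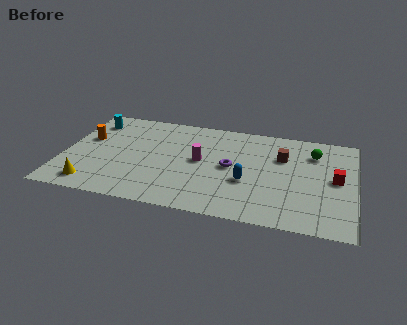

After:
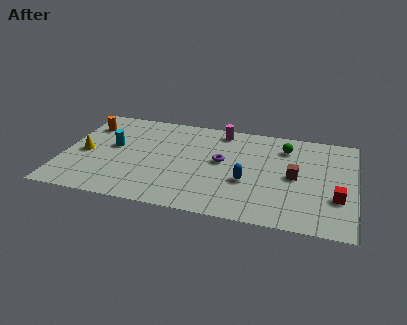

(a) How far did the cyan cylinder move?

2.5

From (1.2, 7.0) to (2.5, 4.9), the cyan cylinder covered √(1.3² + 2.1²) ≈ 2.5 units.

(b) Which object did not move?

the blue capsule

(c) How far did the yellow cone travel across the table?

2.8

The yellow cone was near (1.7, 1.3) before and (1.1, 4.0) after, so it travelled √(0.6² + 2.7²) ≈ 2.8 units.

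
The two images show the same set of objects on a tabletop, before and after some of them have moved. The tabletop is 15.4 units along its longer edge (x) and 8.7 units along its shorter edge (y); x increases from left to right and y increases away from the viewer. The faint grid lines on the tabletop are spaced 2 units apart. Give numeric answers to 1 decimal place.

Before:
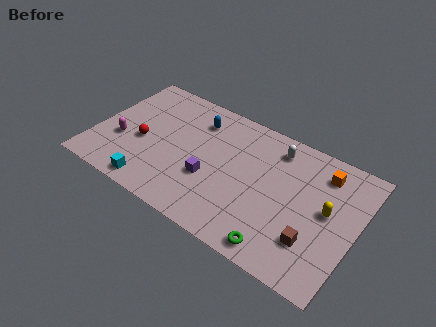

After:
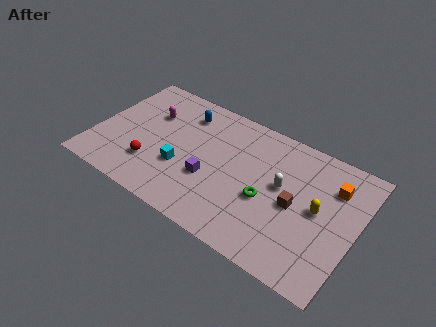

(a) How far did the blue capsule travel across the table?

0.8

The blue capsule moved from about (5.6, 6.8) to (4.8, 6.9), a distance of √(0.8² + 0.1²) ≈ 0.8.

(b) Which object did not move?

the purple cube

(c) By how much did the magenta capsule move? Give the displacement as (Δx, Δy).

(1.3, 2.7)

The magenta capsule started near (1.6, 3.2) and ended near (2.9, 5.9).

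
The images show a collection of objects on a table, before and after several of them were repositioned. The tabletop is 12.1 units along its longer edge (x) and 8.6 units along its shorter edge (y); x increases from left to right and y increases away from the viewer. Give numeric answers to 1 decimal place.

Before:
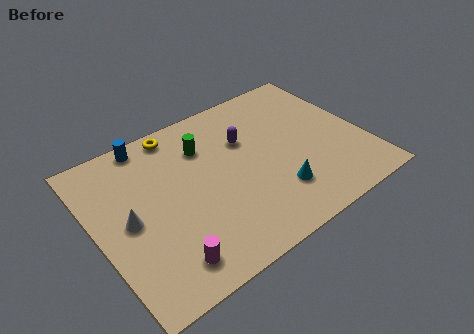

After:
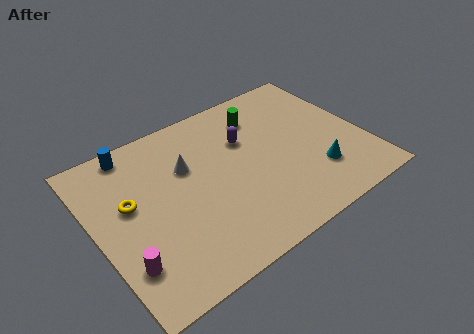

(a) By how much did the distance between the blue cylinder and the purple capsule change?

+0.6

The distance was about 4.6 in the first image and 5.2 in the second, so they moved 0.6 units further apart.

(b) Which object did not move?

the purple capsule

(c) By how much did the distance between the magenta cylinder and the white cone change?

+1.8

The distance was about 3.0 in the first image and 4.8 in the second, so they moved 1.8 units further apart.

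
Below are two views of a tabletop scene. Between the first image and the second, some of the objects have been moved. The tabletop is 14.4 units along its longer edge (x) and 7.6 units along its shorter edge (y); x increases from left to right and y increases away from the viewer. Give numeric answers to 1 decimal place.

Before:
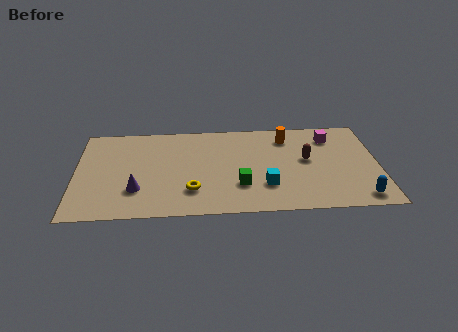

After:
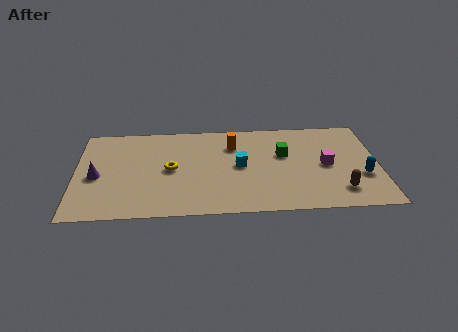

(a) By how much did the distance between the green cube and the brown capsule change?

+0.3

Before: roughly 3.7 units apart; after: 4.0. That's 0.3 units further apart.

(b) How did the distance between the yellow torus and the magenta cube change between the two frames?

-0.4

The distance was about 7.8 in the first image and 7.4 in the second, so they moved 0.4 units closer together.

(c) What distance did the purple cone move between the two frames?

2.2

The purple cone was near (2.9, 2.2) before and (1.0, 3.4) after, so it travelled √(1.9² + 1.2²) ≈ 2.2 units.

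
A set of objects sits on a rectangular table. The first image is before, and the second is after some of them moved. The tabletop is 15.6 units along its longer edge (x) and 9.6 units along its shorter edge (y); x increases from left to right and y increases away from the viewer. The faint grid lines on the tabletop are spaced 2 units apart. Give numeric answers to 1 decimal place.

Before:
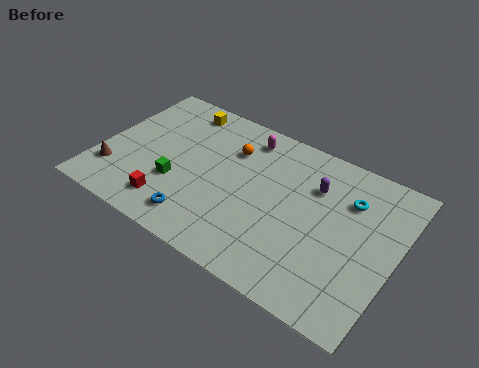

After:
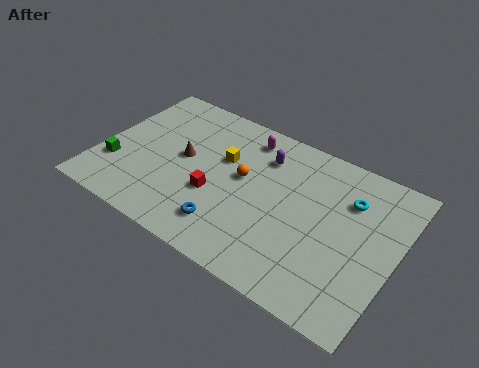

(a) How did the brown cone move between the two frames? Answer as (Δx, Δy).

(3.3, 2.7)

From the two frames, the brown cone sits at roughly (1.0, 2.4) before and (4.3, 5.1) after.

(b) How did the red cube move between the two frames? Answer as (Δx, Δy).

(2.1, 1.8)

The red cube started near (4.2, 1.8) and ended near (6.3, 3.6).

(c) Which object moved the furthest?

the brown cone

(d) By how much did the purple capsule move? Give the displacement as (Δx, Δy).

(-2.8, 0.5)

The purple capsule started near (11.1, 6.8) and ended near (8.3, 7.3).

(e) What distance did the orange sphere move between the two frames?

1.7

The orange sphere moved from about (6.6, 6.9) to (7.5, 5.4), a distance of √(0.9² + 1.5²) ≈ 1.7.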